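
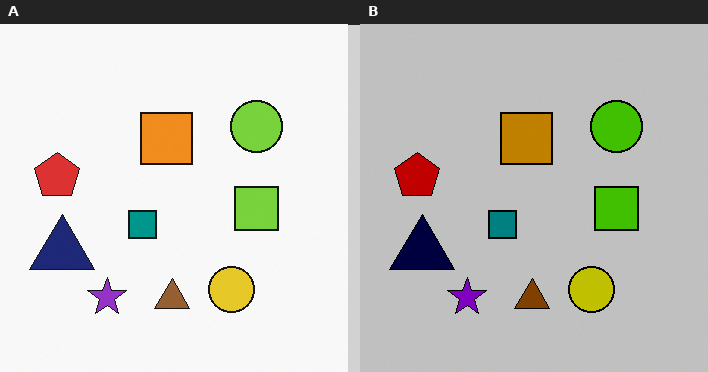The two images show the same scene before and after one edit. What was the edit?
It was heavily posterized to just a handful of flat colors.

Each flat color has snapped to a coarser quantized level — most visibly, the near-white background has dropped to a flat grey.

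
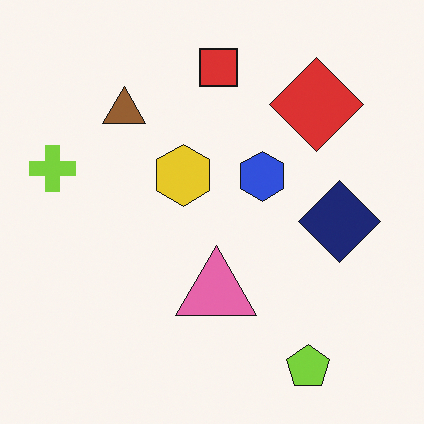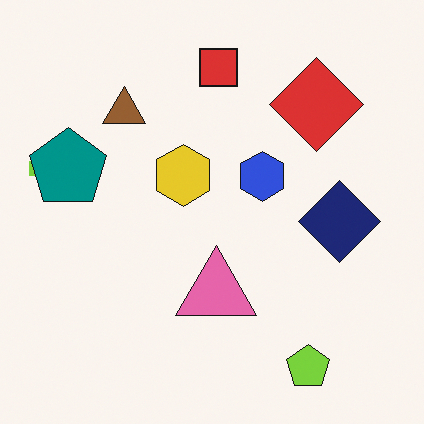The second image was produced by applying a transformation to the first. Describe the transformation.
Overlaid with an additional teal pentagon.

A teal pentagon appears in the second image that is absent from the first.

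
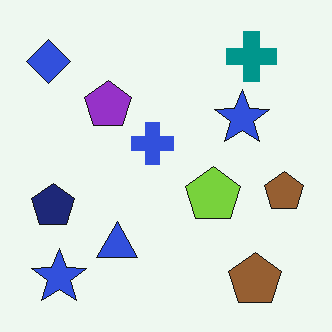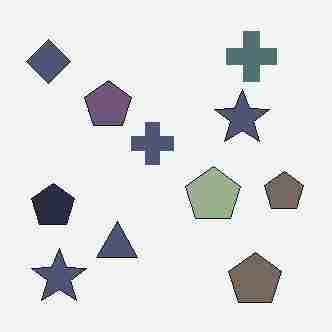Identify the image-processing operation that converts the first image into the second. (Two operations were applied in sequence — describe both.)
The transformation is: made much more muted (saturation change), then degraded with heavy JPEG compression.

All colors are more muted and greyish — a global saturation change. Blocky 8×8 compression artifacts appear around shape edges and the flat background shows ringing — characteristic JPEG degradation.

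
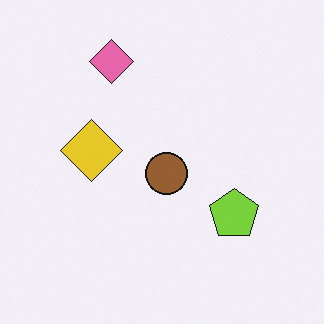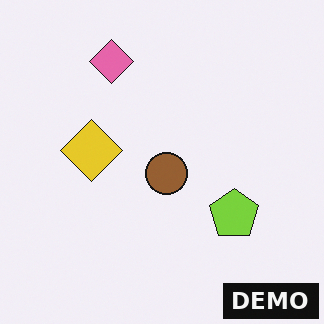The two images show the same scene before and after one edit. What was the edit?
The transformation is: watermarked with the text "DEMO" in the lower-right corner.

A dark label reading "DEMO" appears in the lower-right corner.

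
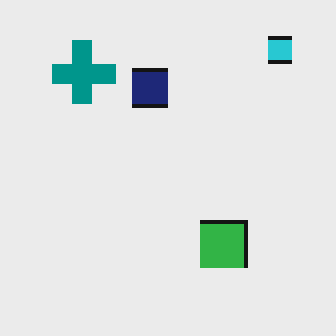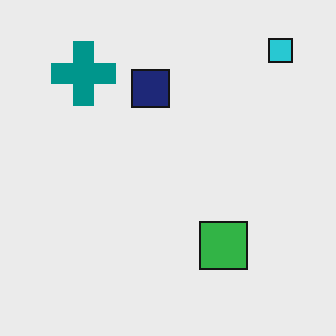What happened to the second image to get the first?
The image was mildly pixelated.

Shapes are reduced to large square blocks; fine edges and outlines are lost — a downscale-then-upscale (mosaic) effect.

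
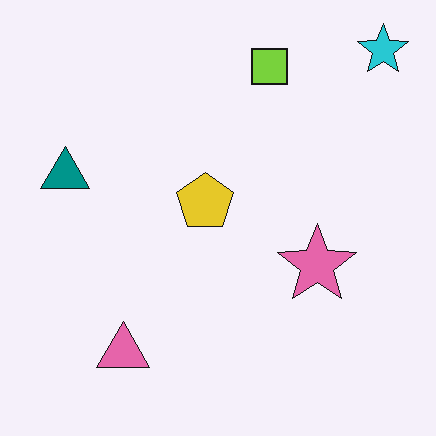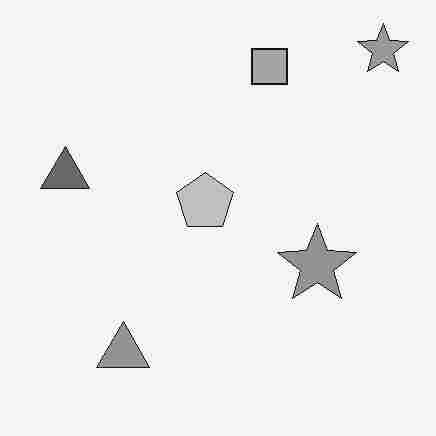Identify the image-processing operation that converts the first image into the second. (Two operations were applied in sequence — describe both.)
The transformation is: converted to grayscale, then degraded with heavy JPEG compression.

All color is removed — every shape is now a shade of grey. Blocky 8×8 compression artifacts appear around shape edges and the flat background shows ringing — characteristic JPEG degradation.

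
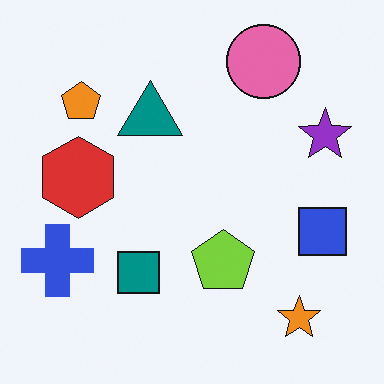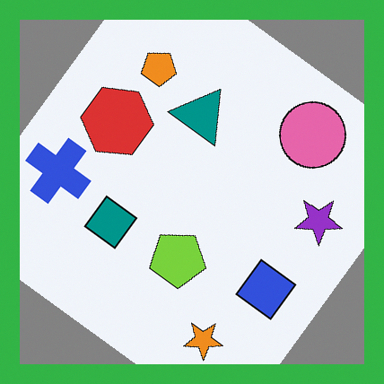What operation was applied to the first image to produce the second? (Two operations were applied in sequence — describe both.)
This is the original image rotated clockwise by a large amount — several tens of degrees, then framed with a green border.

Every shape is tilted by the same angle and the image corners show triangular fill wedges — a whole-image rotation by a non-right angle. A solid green frame runs around the edge of the second image, with the content slightly shrunk inside it.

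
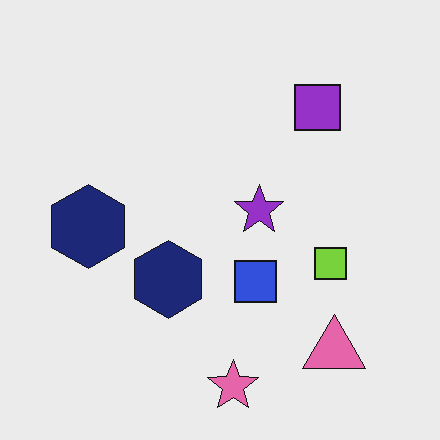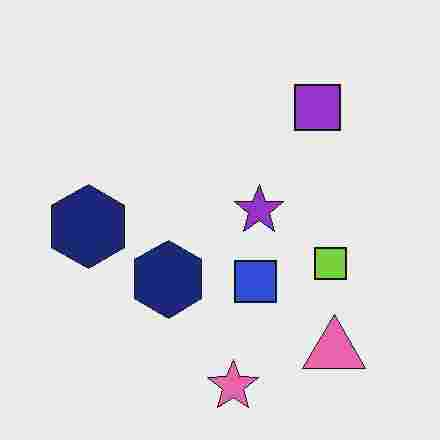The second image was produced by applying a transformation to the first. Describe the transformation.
The second image is the first heavily JPEG-compressed with obvious blocking artifacts.

Blocky 8×8 compression artifacts appear around shape edges and the flat background shows ringing — characteristic JPEG degradation.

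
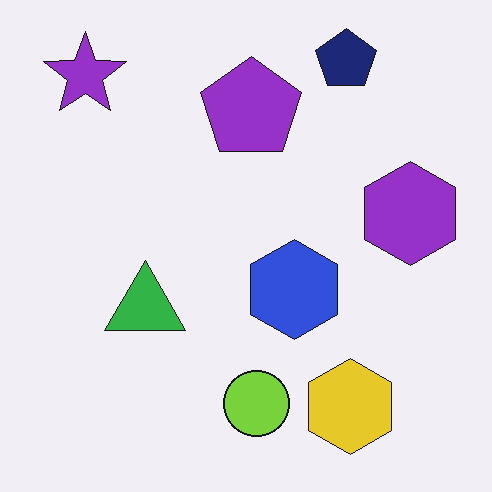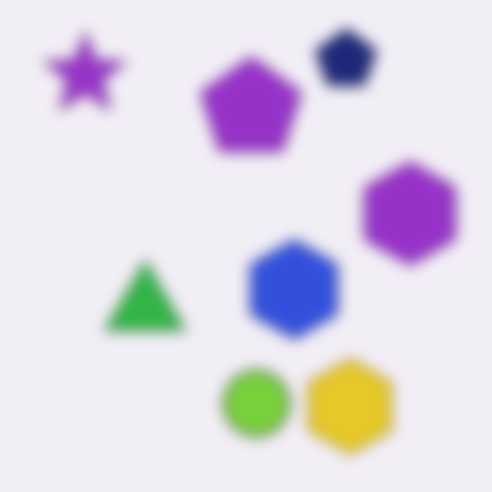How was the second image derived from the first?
The image was heavily blurred.

Shape edges and outlines are uniformly softened across the whole image.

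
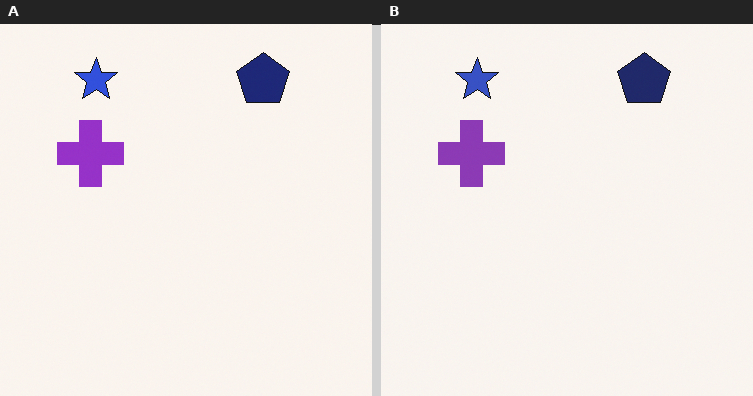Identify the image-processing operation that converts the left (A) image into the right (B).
The transformation is: slightly desaturated.

All colors are more muted and greyish — a global saturation change.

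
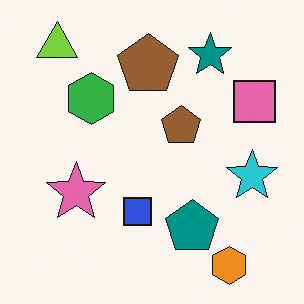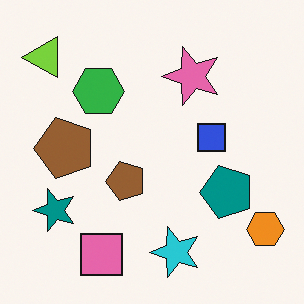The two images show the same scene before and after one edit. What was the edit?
It was transposed (reflected across the top-left ↔ bottom-right diagonal).

Shapes have swapped their row and column positions — what was in the top-right is now in the bottom-left — a diagonal reflection.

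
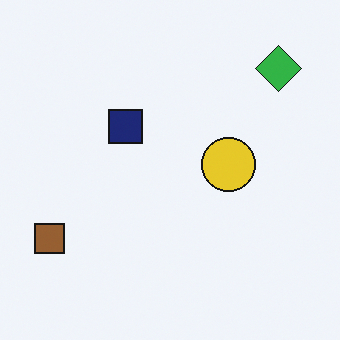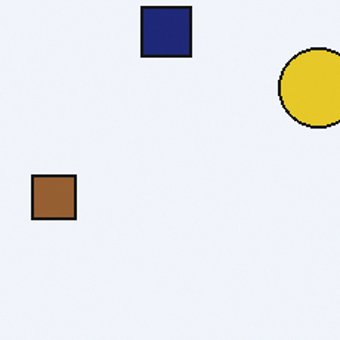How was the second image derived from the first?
Cropped slightly and scaled back up.

The visible shapes are larger and the field of view is narrower; shapes near the original edges may be partly or wholly outside the frame — a crop-and-rescale.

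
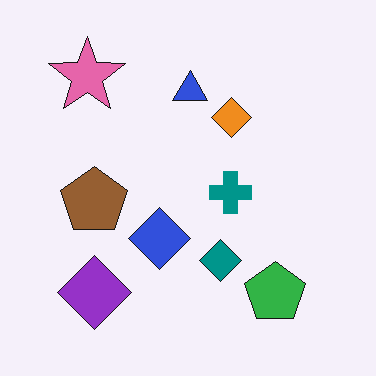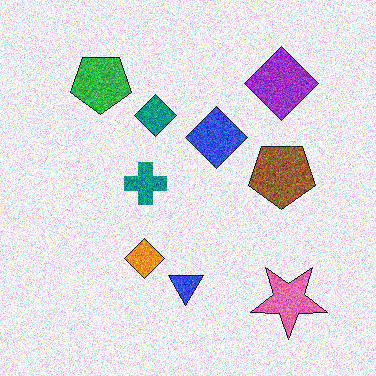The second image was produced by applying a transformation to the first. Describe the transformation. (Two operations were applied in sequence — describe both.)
The transformation is: rotated 180°, then degraded with strong gaussian noise.

The pink star sits in the top-left of the first image and the bottom-right of the second — consistent with a whole-image 180° rotation. Random speckle covers the whole image, including the flat background.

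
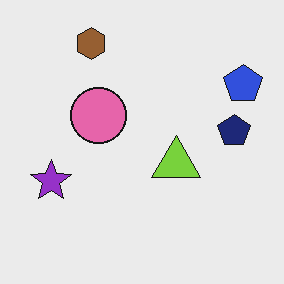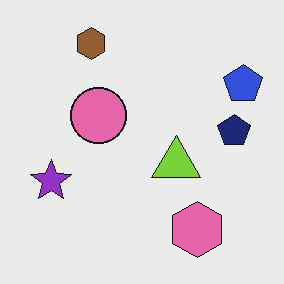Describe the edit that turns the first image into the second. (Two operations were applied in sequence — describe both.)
It was given moderate JPEG compression, then overlaid with an additional pink hexagon.

Blocky 8×8 compression artifacts appear around shape edges and the flat background shows ringing — characteristic JPEG degradation. A pink hexagon appears in the second image that is absent from the first.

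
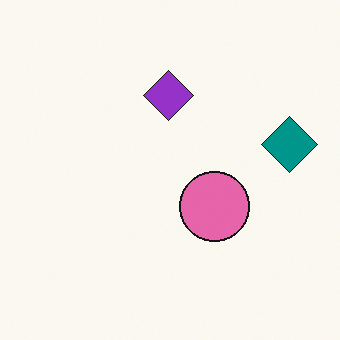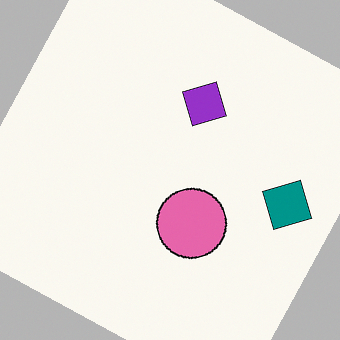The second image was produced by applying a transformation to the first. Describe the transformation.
The second image is the first rotated clockwise by a clearly visible amount.

Every shape is tilted by the same angle and the image corners show triangular fill wedges — a whole-image rotation by a non-right angle.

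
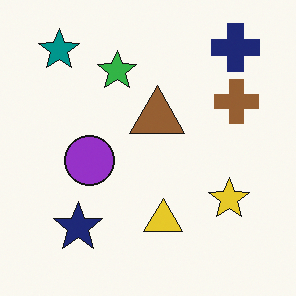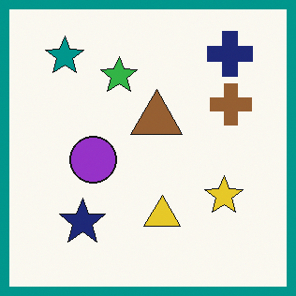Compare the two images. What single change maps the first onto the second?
The image was framed with a teal border.

A solid teal frame runs around the edge of the second image, with the content slightly shrunk inside it.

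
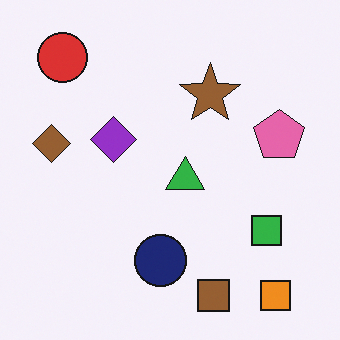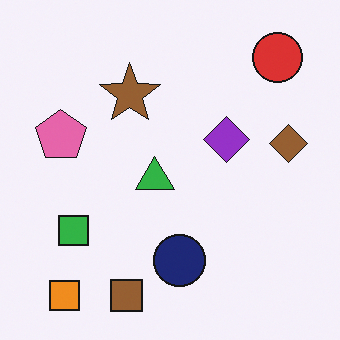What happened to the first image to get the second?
This is the original image flipped horizontally (left ↔ right).

The brown diamond is in the left of the first image and the right of the second — shapes on opposite sides of the vertical midline have swapped in a mirror flip.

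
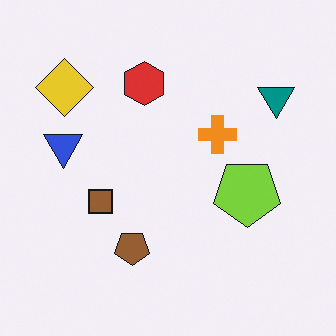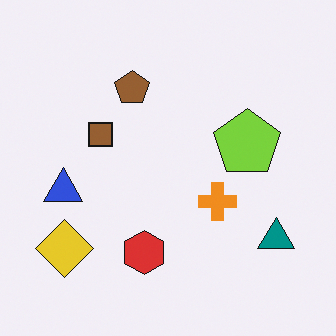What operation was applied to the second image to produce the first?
Flipped vertically (top ↔ bottom).

The red hexagon is in the bottom of the second image and the top of the first — shapes on opposite sides of the horizontal midline have swapped in a mirror flip.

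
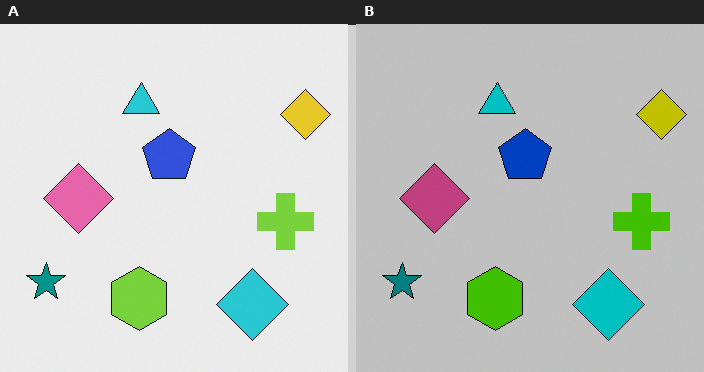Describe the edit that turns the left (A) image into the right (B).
The right (B) image is the left (A) heavily posterized to just a handful of flat colors.

Each flat color has snapped to a coarser quantized level — most visibly, the near-white background has dropped to a flat grey.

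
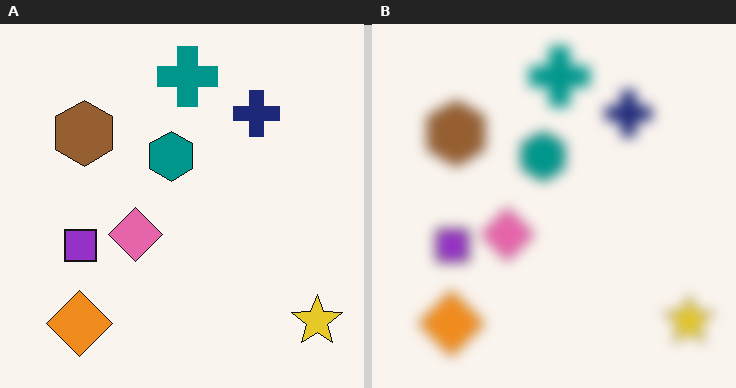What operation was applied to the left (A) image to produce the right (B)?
The right (B) image is the left (A) strongly gaussian-blurred.

Shape edges and outlines are uniformly softened across the whole image.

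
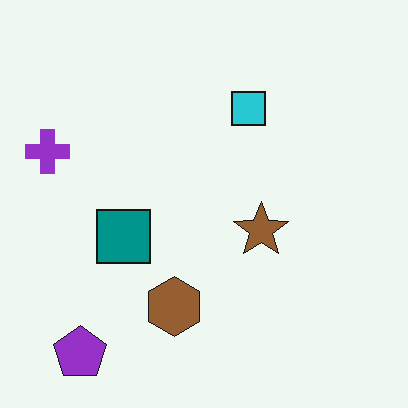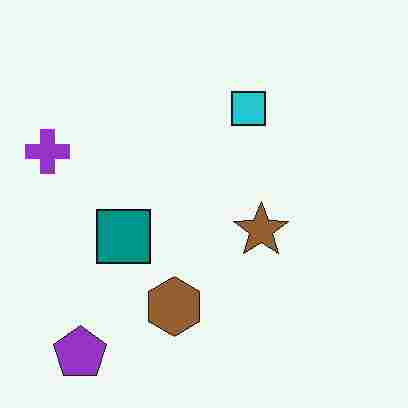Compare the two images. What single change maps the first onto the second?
It was heavily JPEG-compressed with obvious blocking artifacts.

Blocky 8×8 compression artifacts appear around shape edges and the flat background shows ringing — characteristic JPEG degradation.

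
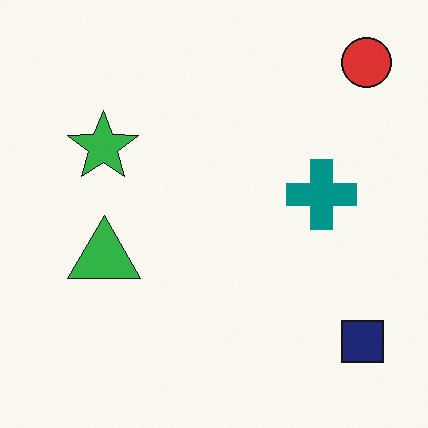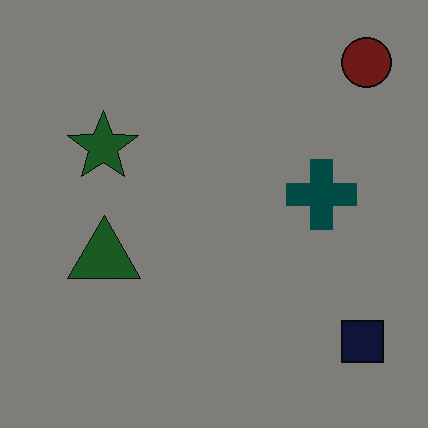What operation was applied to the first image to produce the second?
It was substantially darkened.

Every pixel — background and shapes alike — is uniformly darkened.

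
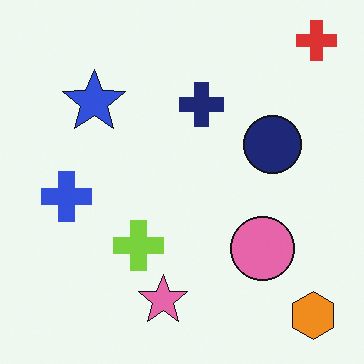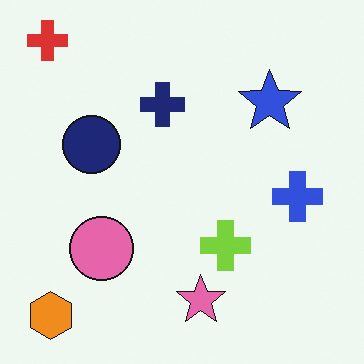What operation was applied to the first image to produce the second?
This is the original image flipped horizontally (left ↔ right).

The red cross is in the top-right of the first image and the top-left of the second — shapes on opposite sides of the vertical midline have swapped in a mirror flip.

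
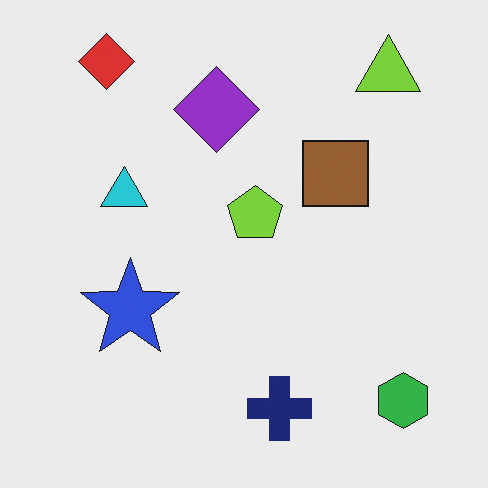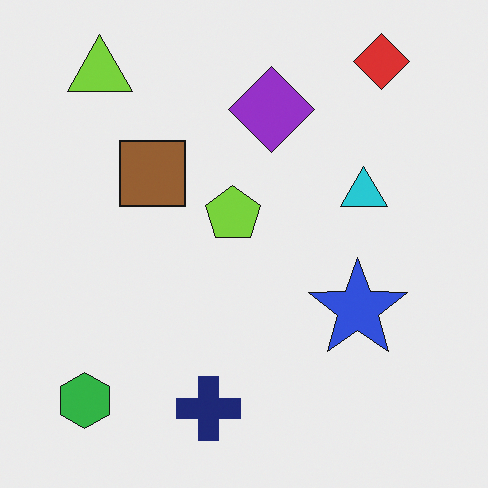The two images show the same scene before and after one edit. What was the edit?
The image was flipped horizontally (left ↔ right).

The green hexagon is in the bottom-right of the first image and the bottom-left of the second — shapes on opposite sides of the vertical midline have swapped in a mirror flip.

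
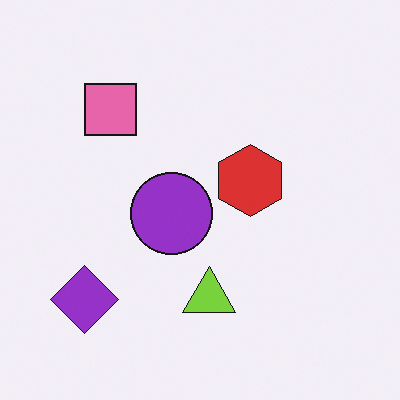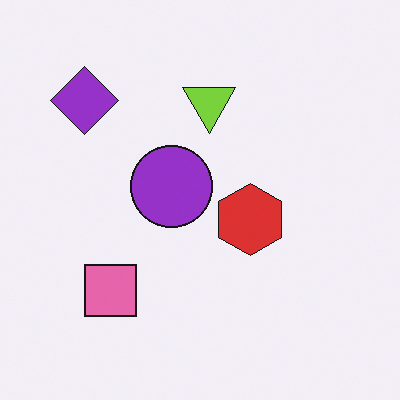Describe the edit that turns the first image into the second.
The image was flipped vertically (top ↔ bottom).

The purple diamond is in the bottom-left of the first image and the top-left of the second — shapes on opposite sides of the horizontal midline have swapped in a mirror flip.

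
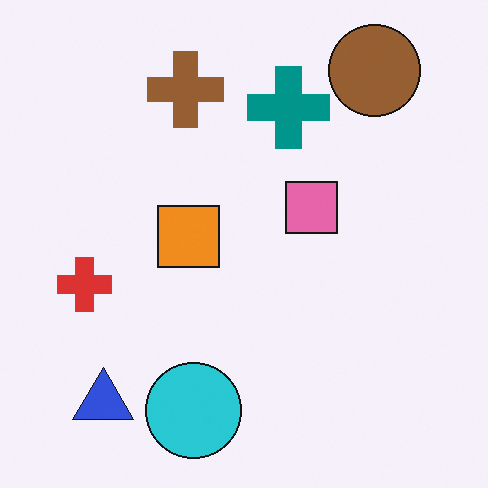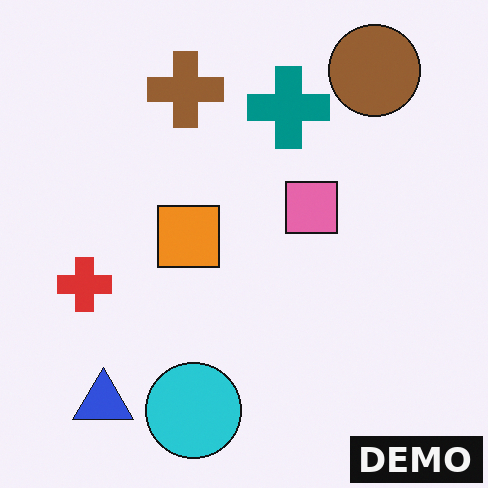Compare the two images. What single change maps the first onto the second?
This is the original image watermarked with the text "DEMO" in the lower-right corner.

A dark label reading "DEMO" appears in the lower-right corner.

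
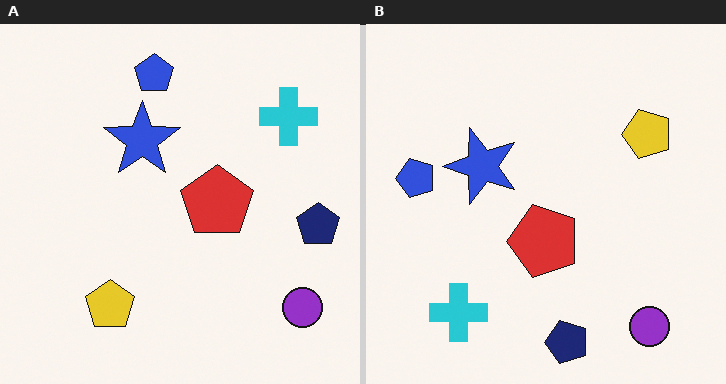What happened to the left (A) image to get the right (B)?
The right (B) image is the left (A) transposed (reflected across the top-left ↔ bottom-right diagonal).

Shapes have swapped their row and column positions — what was in the top-right is now in the bottom-left — a diagonal reflection.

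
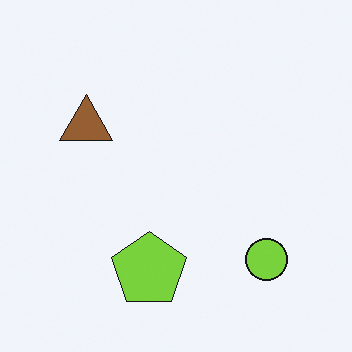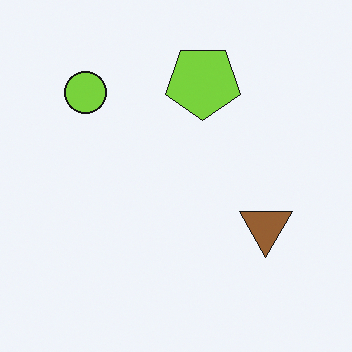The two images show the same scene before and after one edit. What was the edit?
The image was rotated 180°.

The lime circle sits in the bottom-right of the first image and the top-left of the second — consistent with a whole-image 180° rotation.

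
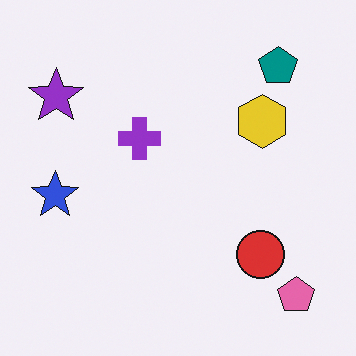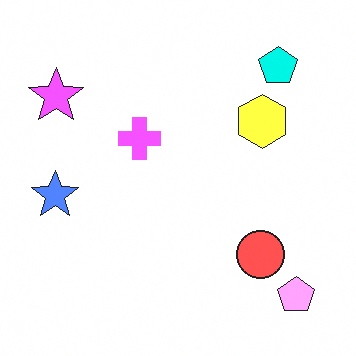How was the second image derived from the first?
This is the original image brightened a lot.

Every pixel — background and shapes alike — is uniformly brightened.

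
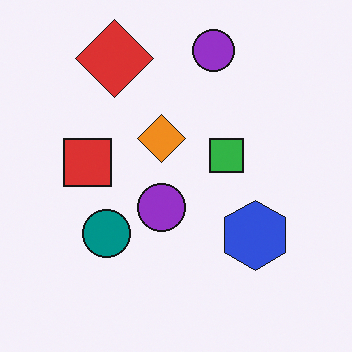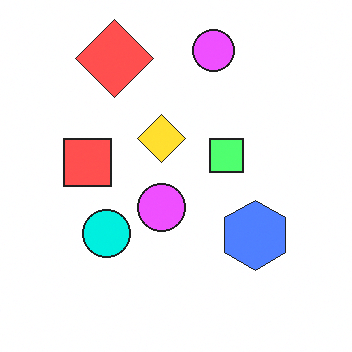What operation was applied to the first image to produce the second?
The second image is the first brightened a lot.

Every pixel — background and shapes alike — is uniformly brightened.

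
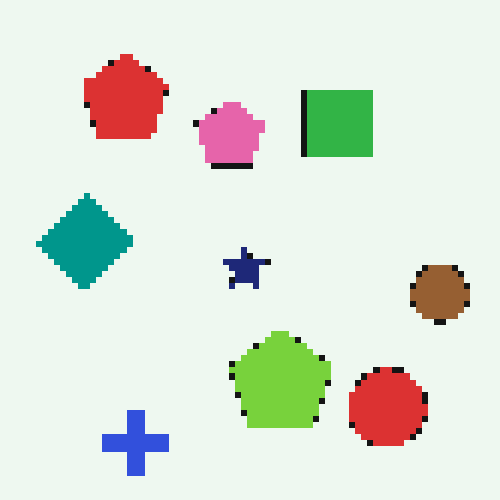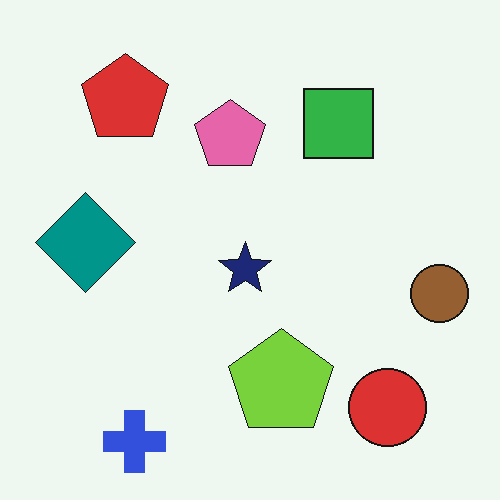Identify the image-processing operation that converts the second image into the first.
This is the original image moderately pixelated.

Shapes are reduced to large square blocks; fine edges and outlines are lost — a downscale-then-upscale (mosaic) effect.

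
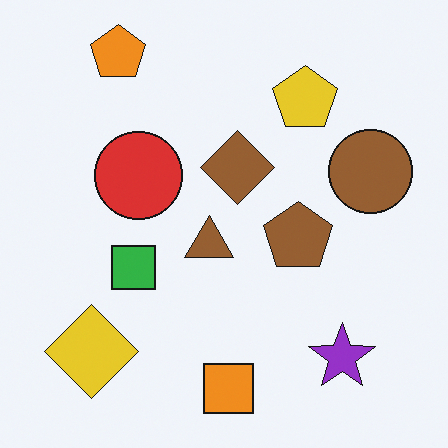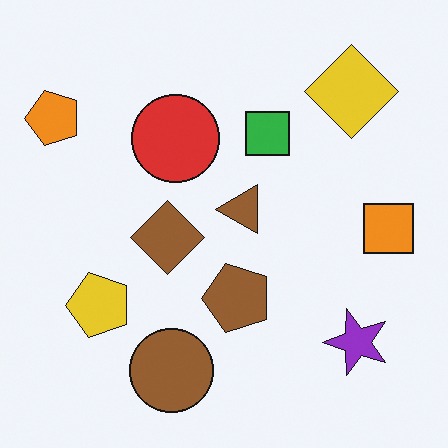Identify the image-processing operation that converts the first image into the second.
This is the original image transposed (reflected across the top-left ↔ bottom-right diagonal).

Shapes have swapped their row and column positions — what was in the top-right is now in the bottom-left — a diagonal reflection.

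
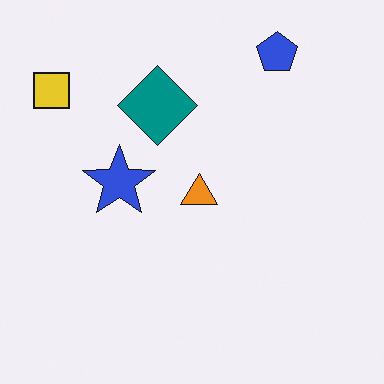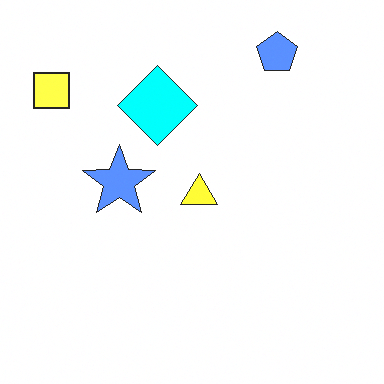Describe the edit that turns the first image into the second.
Noticeably brightened.

Every pixel — background and shapes alike — is uniformly brightened.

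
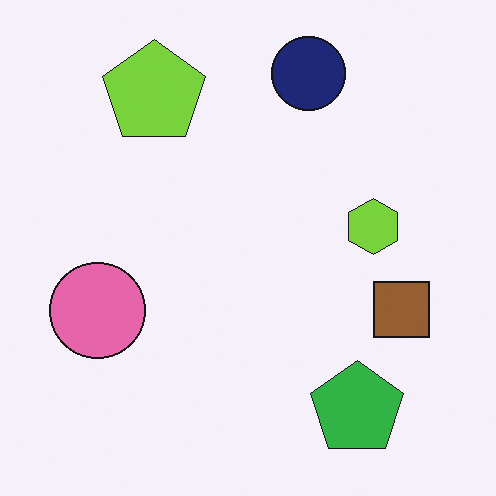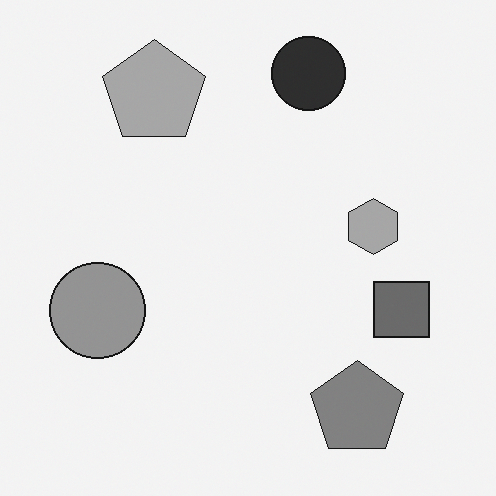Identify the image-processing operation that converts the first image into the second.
The second image is the first converted to grayscale.

All color is removed — every shape is now a shade of grey.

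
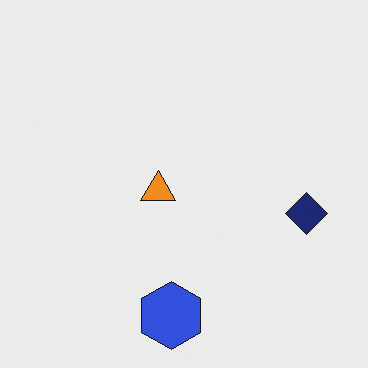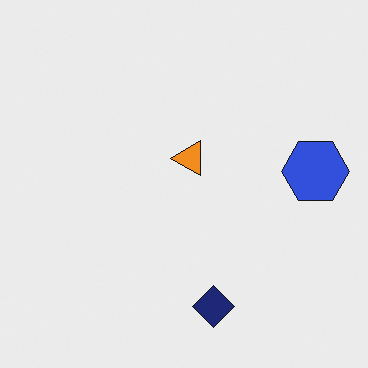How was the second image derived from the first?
The transformation is: transposed (reflected across the top-left ↔ bottom-right diagonal).

Shapes have swapped their row and column positions — what was in the top-right is now in the bottom-left — a diagonal reflection.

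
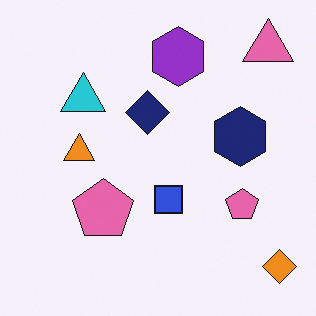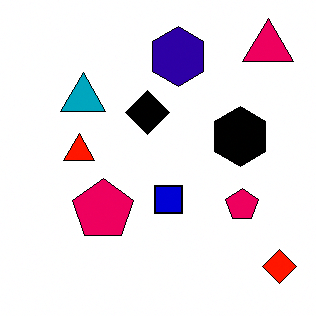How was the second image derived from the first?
It was boosted in contrast.

Tones are pushed away from mid-grey across the whole image — a global contrast change.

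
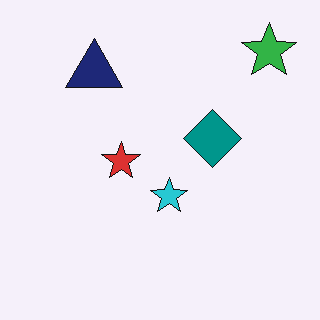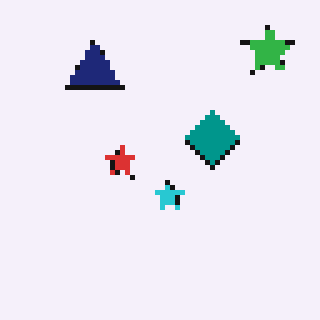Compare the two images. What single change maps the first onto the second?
The second image is the first mildly pixelated.

Shapes are reduced to large square blocks; fine edges and outlines are lost — a downscale-then-upscale (mosaic) effect.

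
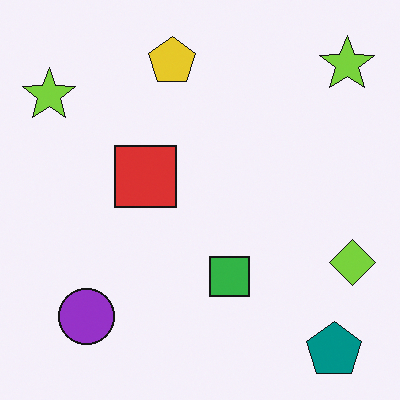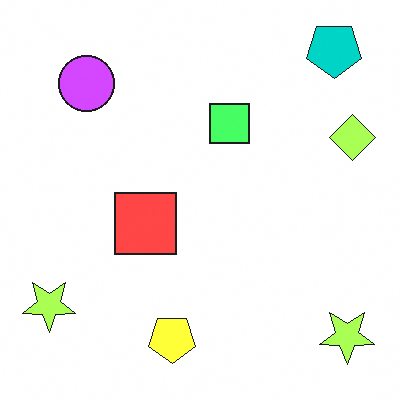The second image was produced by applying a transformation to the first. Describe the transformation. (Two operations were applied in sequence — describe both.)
The transformation is: flipped vertically (top ↔ bottom), then substantially brightened.

The teal pentagon is in the bottom-right of the first image and the top-right of the second — shapes on opposite sides of the horizontal midline have swapped in a mirror flip. Every pixel — background and shapes alike — is uniformly brightened.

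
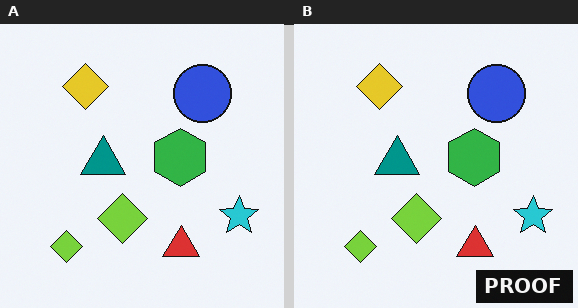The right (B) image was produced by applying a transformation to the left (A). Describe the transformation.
Watermarked with the text "PROOF" in the lower-right corner.

A dark label reading "PROOF" appears in the lower-right corner.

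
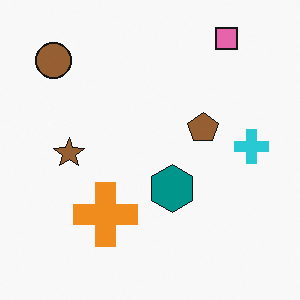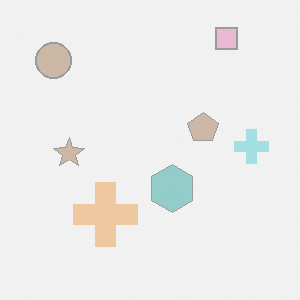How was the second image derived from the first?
It was given much lower contrast.

Tones are pushed toward mid-grey across the whole image — a global contrast change.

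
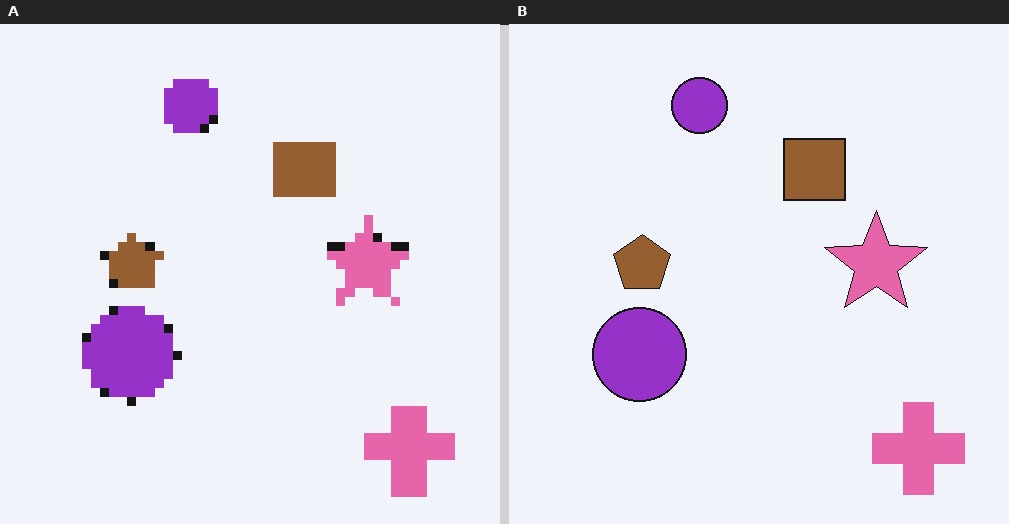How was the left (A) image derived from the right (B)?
Coarsely pixelated.

Shapes are reduced to large square blocks; fine edges and outlines are lost — a downscale-then-upscale (mosaic) effect.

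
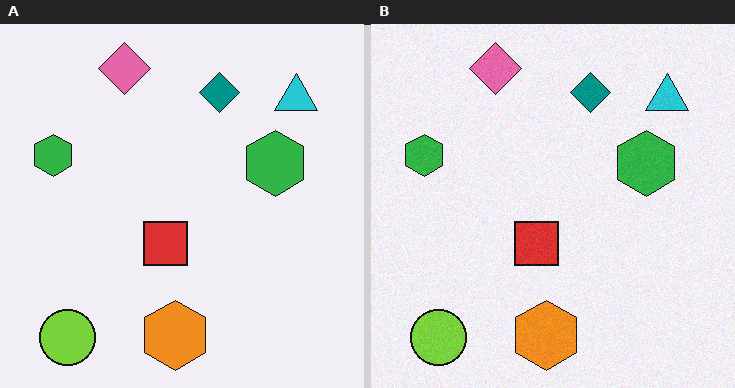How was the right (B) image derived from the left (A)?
Degraded with light additive noise.

Random speckle covers the whole image, including the flat background.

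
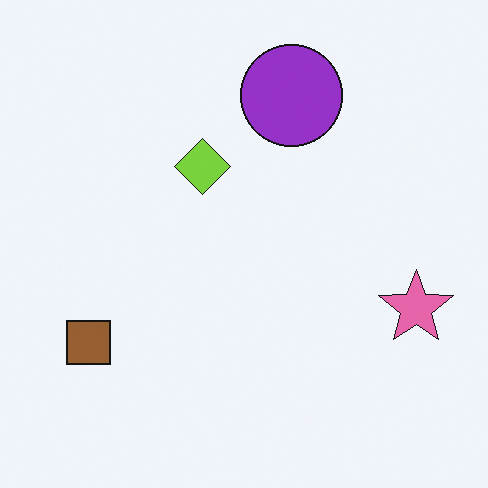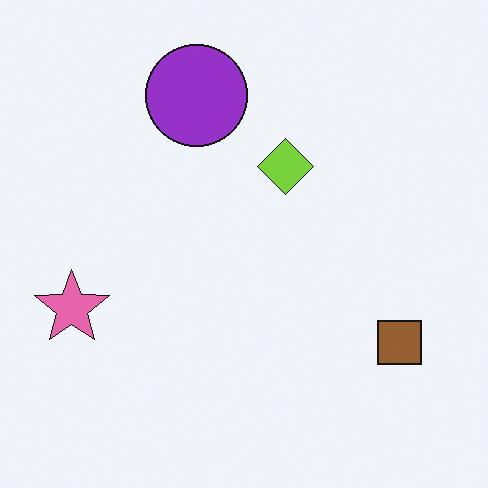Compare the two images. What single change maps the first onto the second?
Flipped horizontally (left ↔ right).

The pink star is in the right of the first image and the left of the second — shapes on opposite sides of the vertical midline have swapped in a mirror flip.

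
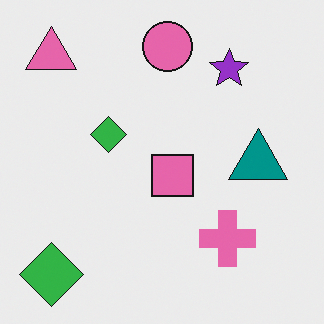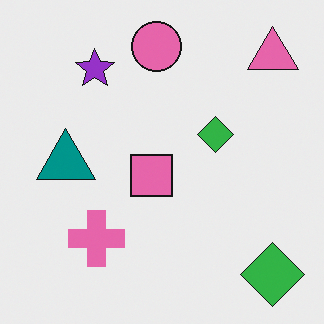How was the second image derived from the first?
The transformation is: flipped horizontally (left ↔ right).

The pink triangle is in the top-left of the first image and the top-right of the second — shapes on opposite sides of the vertical midline have swapped in a mirror flip.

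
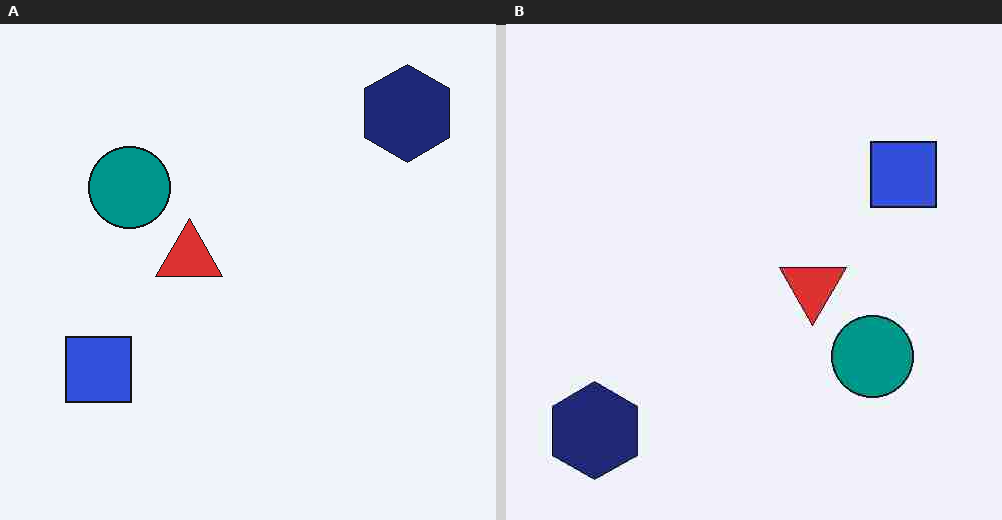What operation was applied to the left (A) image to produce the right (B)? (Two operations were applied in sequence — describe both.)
It was degraded with heavy JPEG compression, then rotated 180°.

Blocky 8×8 compression artifacts appear around shape edges and the flat background shows ringing — characteristic JPEG degradation. The navy hexagon sits in the top-right of the left (A) image and the bottom-left of the right (B) — consistent with a whole-image 180° rotation.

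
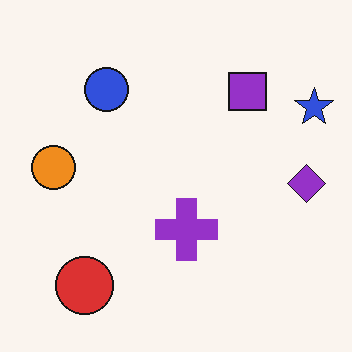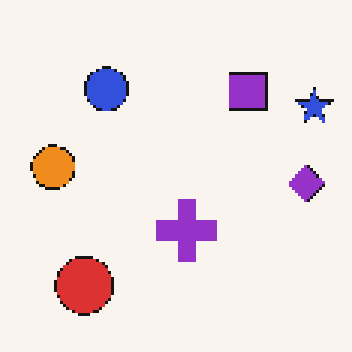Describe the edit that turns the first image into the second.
The image was mildly pixelated.

Shapes are reduced to large square blocks; fine edges and outlines are lost — a downscale-then-upscale (mosaic) effect.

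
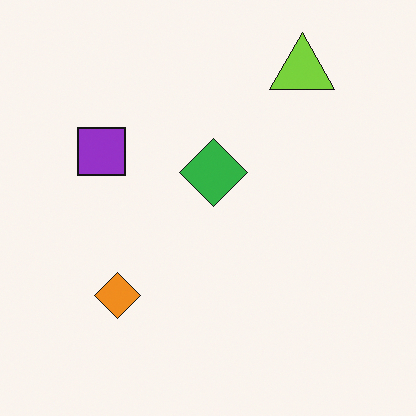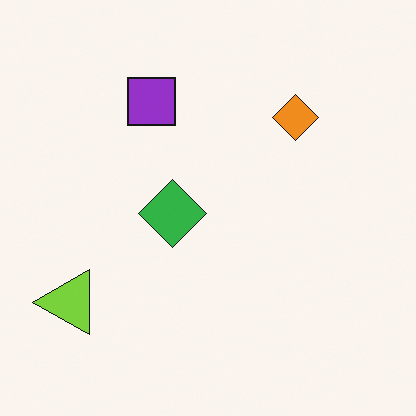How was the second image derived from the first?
This is the original image transposed (reflected across the top-left ↔ bottom-right diagonal).

Shapes have swapped their row and column positions — what was in the top-right is now in the bottom-left — a diagonal reflection.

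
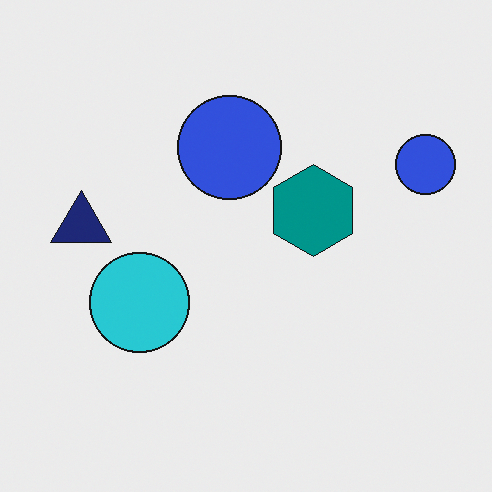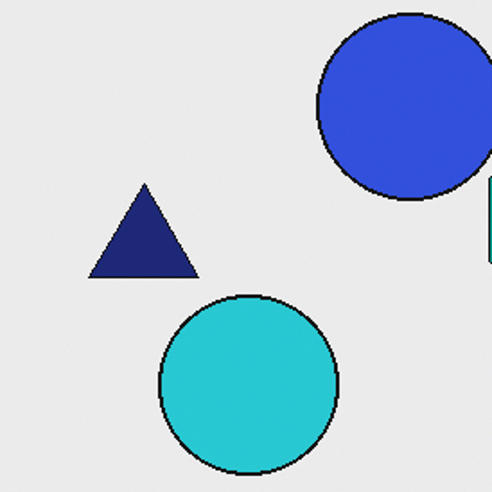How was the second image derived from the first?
This is the original image cropped to a noticeably smaller region and rescaled.

The visible shapes are larger and the field of view is narrower; shapes near the original edges may be partly or wholly outside the frame — a crop-and-rescale.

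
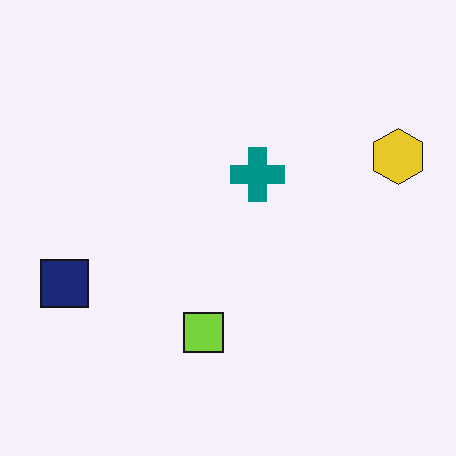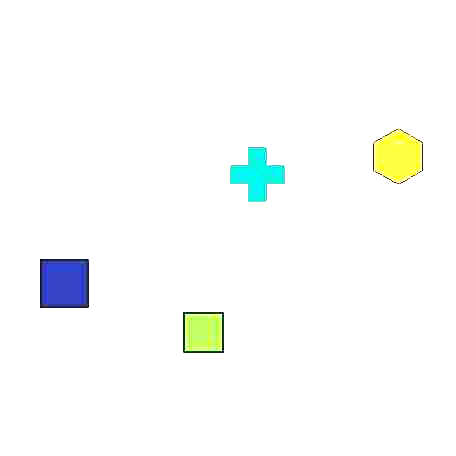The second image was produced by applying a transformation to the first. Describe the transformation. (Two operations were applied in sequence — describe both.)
Degraded with heavy JPEG compression, then substantially brightened.

Blocky 8×8 compression artifacts appear around shape edges and the flat background shows ringing — characteristic JPEG degradation. Every pixel — background and shapes alike — is uniformly brightened.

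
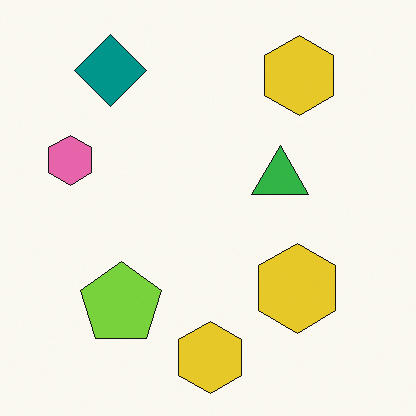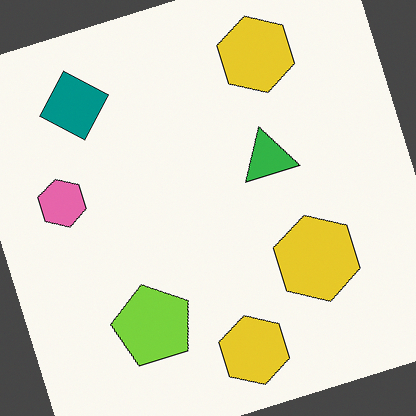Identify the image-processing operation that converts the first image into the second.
It was rotated counter-clockwise by a moderate amount.

Every shape is tilted by the same angle and the image corners show triangular fill wedges — a whole-image rotation by a non-right angle.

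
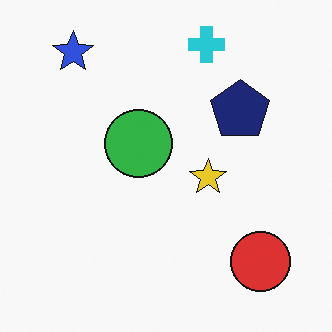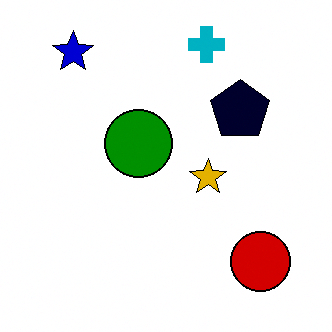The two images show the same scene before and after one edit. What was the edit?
The second image is the first given much higher contrast.

Tones are pushed away from mid-grey across the whole image — a global contrast change.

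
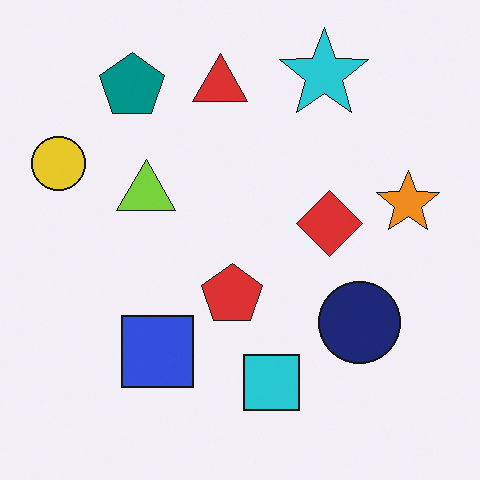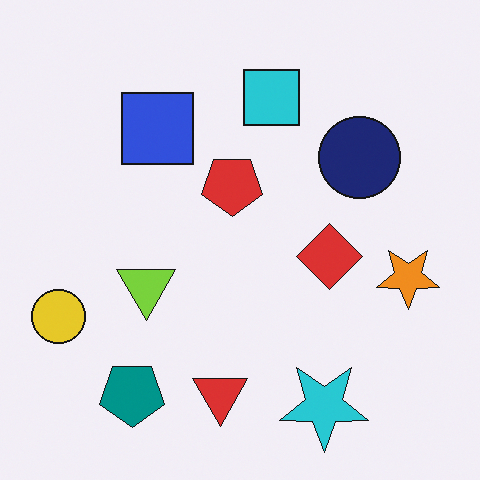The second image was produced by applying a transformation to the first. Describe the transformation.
The transformation is: flipped vertically (top ↔ bottom).

The cyan star is in the top-right of the first image and the bottom-right of the second — shapes on opposite sides of the horizontal midline have swapped in a mirror flip.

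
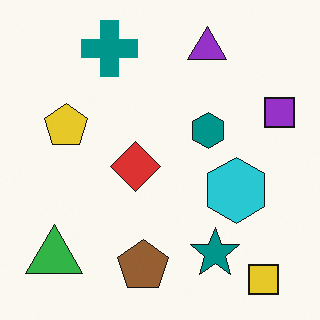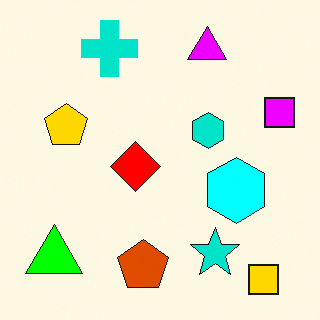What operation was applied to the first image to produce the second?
This is the original image heavily oversaturated.

All colors are more vivid — a global saturation change.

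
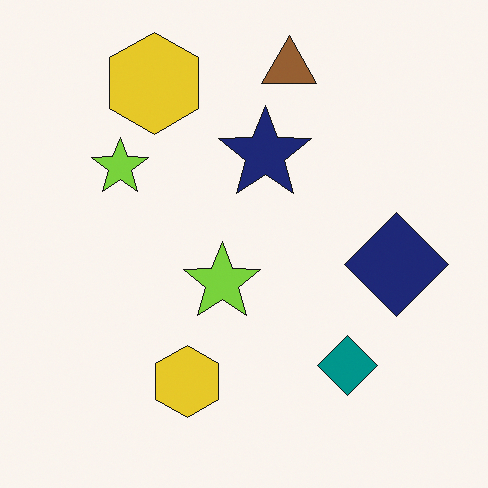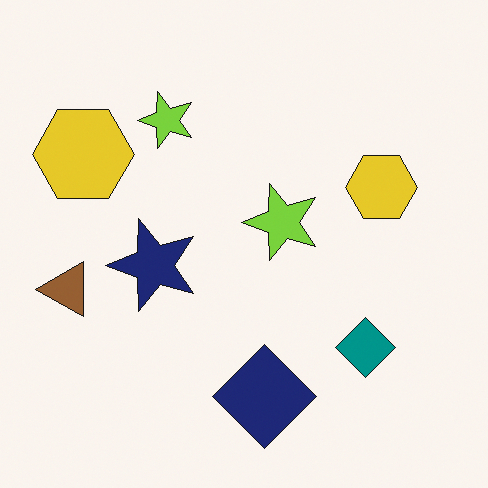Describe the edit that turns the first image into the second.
The transformation is: transposed (reflected across the top-left ↔ bottom-right diagonal).

Shapes have swapped their row and column positions — what was in the top-right is now in the bottom-left — a diagonal reflection.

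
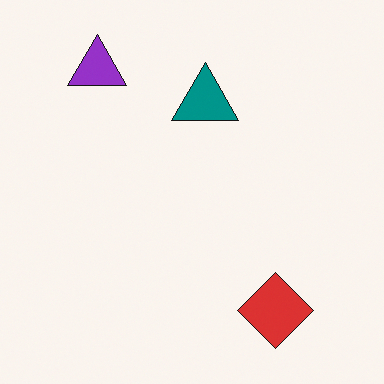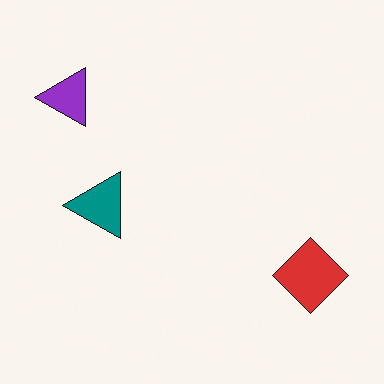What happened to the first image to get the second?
Transposed (reflected across the top-left ↔ bottom-right diagonal).

Shapes have swapped their row and column positions — what was in the top-right is now in the bottom-left — a diagonal reflection.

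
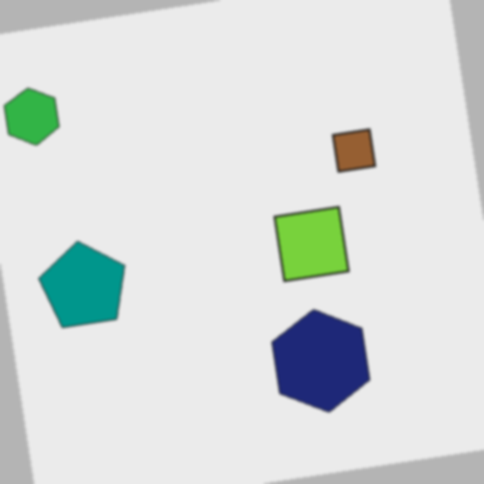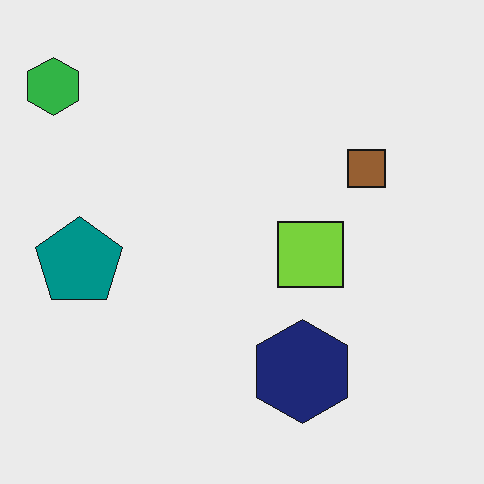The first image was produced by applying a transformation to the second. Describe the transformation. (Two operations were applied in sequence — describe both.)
The first image is the second rotated counter-clockwise by a few degrees, then given a subtle gaussian blur.

Every shape is tilted by the same angle and the image corners show triangular fill wedges — a whole-image rotation by a non-right angle. Shape edges and outlines are uniformly softened across the whole image.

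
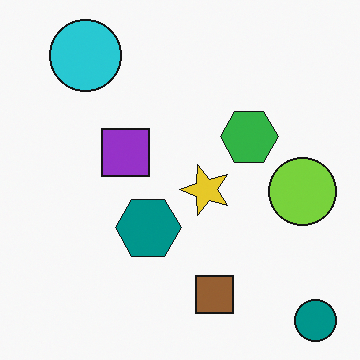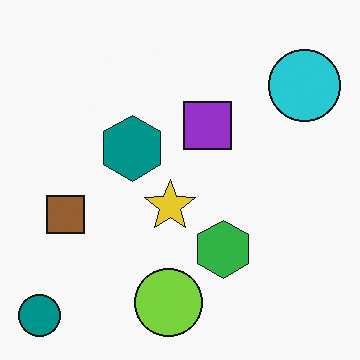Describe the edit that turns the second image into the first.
The first image is the second rotated 90° counter-clockwise.

The teal circle sits in the bottom-left of the second image and the bottom-right of the first — consistent with a whole-image 90° counter-clockwise rotation.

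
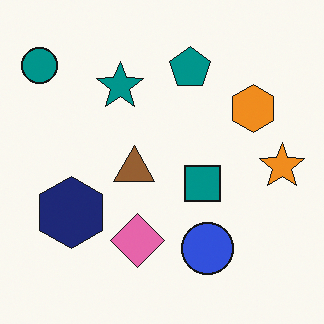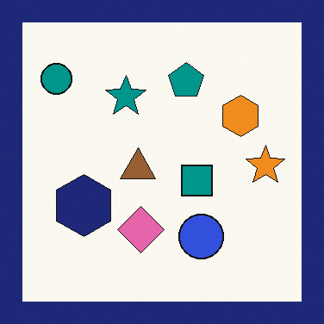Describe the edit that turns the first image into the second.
The image was framed with a navy border.

A solid navy frame runs around the edge of the second image, with the content slightly shrunk inside it.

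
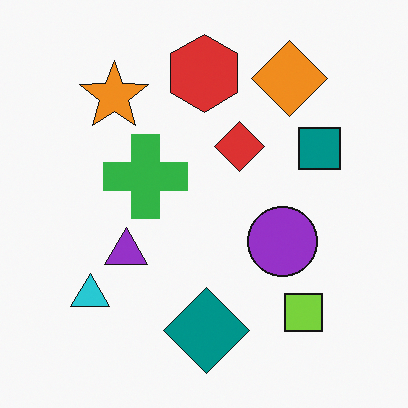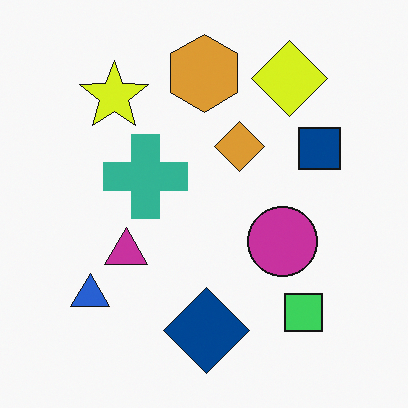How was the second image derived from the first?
Hue-shifted slightly.

Every shape's color has rotated by the same amount around the hue wheel — a uniform hue shift.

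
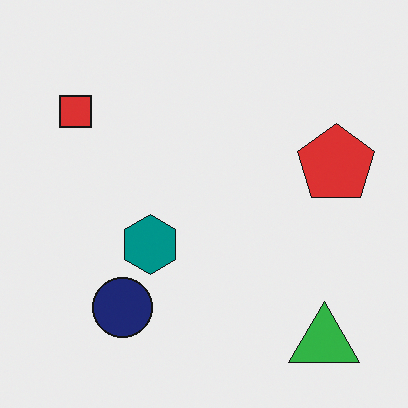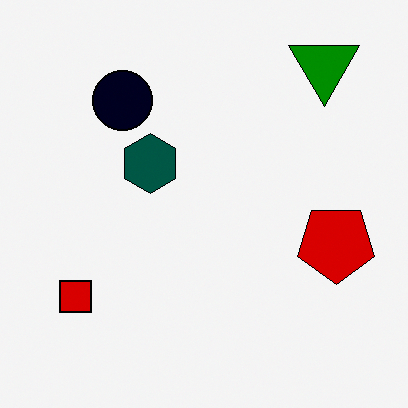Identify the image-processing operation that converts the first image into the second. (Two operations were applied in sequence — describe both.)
Flipped vertically (top ↔ bottom), then boosted in contrast.

The green triangle is in the bottom-right of the first image and the top-right of the second — shapes on opposite sides of the horizontal midline have swapped in a mirror flip. Tones are pushed away from mid-grey across the whole image — a global contrast change.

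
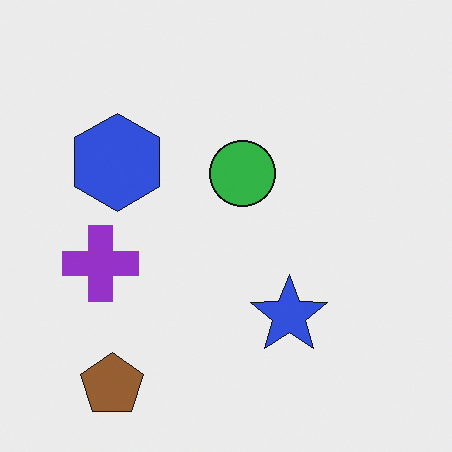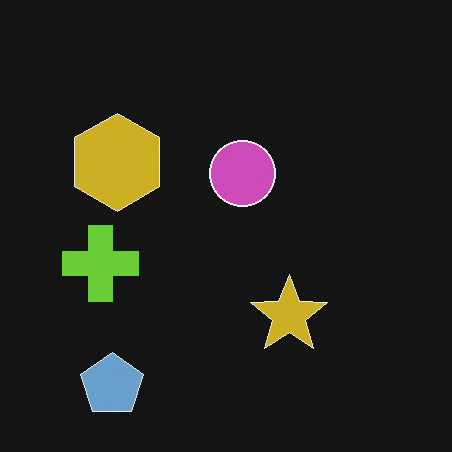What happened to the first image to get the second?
The second image is the first color-inverted (negative).

The light background has become dark and every shape's color is its complement — a photographic negative.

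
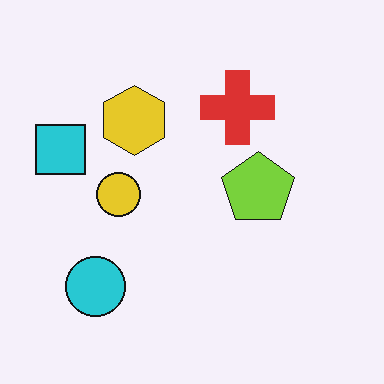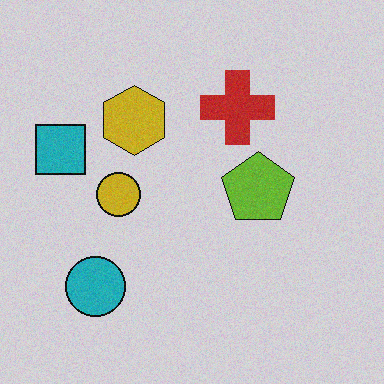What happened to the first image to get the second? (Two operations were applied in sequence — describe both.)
Degraded with light additive noise, then slightly darkened.

Random speckle covers the whole image, including the flat background. Every pixel — background and shapes alike — is uniformly darkened.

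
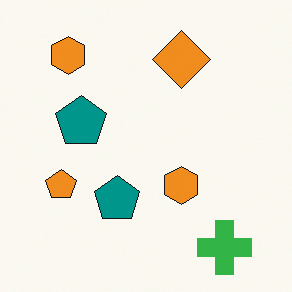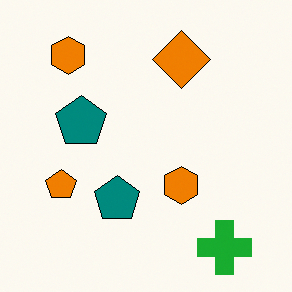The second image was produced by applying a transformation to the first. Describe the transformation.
It was given slightly increased contrast.

Tones are pushed away from mid-grey across the whole image — a global contrast change.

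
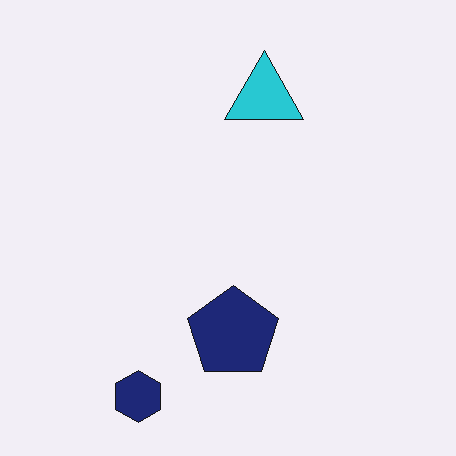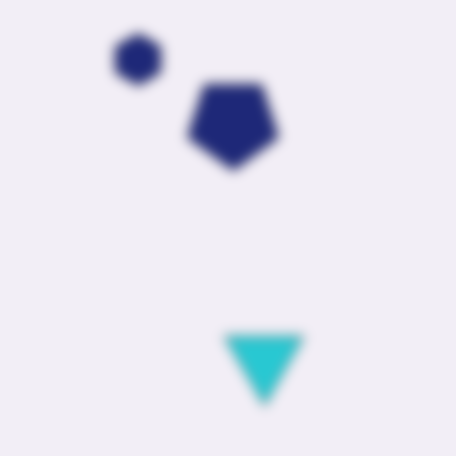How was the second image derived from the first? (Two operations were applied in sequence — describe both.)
The transformation is: heavily blurred, then flipped vertically (top ↔ bottom).

Shape edges and outlines are uniformly softened across the whole image. The navy hexagon is in the bottom-left of the first image and the top-left of the second — shapes on opposite sides of the horizontal midline have swapped in a mirror flip.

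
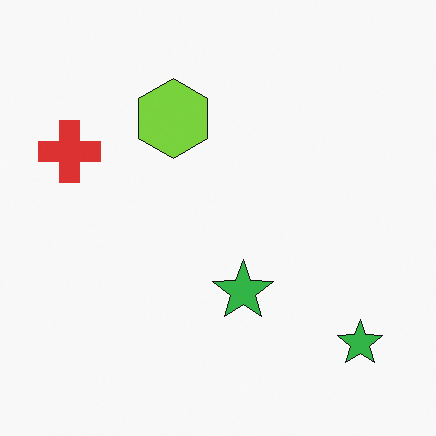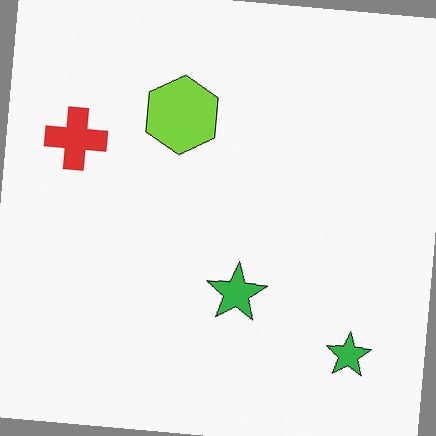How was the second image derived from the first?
This is the original image rotated clockwise by a few degrees.

Every shape is tilted by the same angle and the image corners show triangular fill wedges — a whole-image rotation by a non-right angle.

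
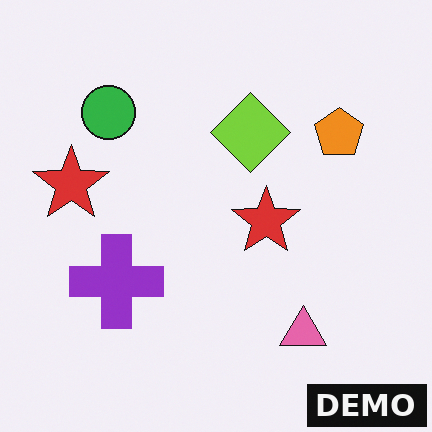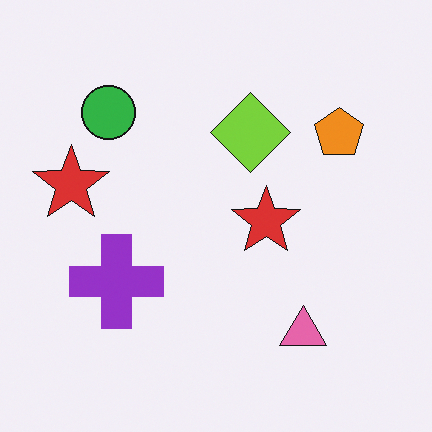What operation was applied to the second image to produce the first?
Watermarked with the text "DEMO" in the lower-right corner.

A dark label reading "DEMO" appears in the lower-right corner.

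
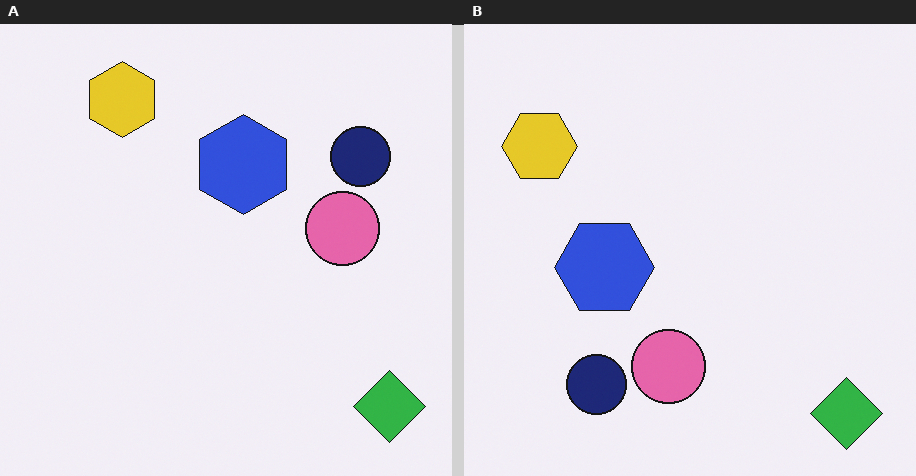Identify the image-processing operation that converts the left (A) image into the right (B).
Transposed (reflected across the top-left ↔ bottom-right diagonal).

Shapes have swapped their row and column positions — what was in the top-right is now in the bottom-left — a diagonal reflection.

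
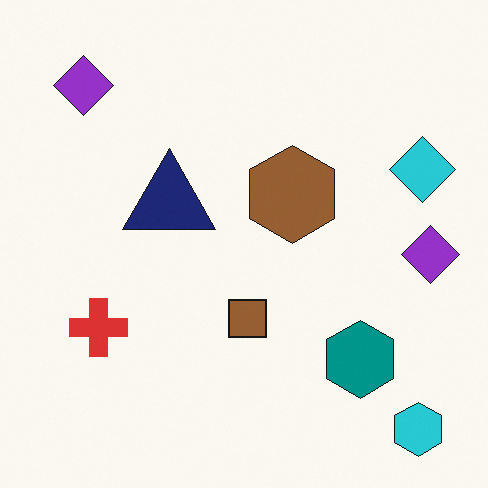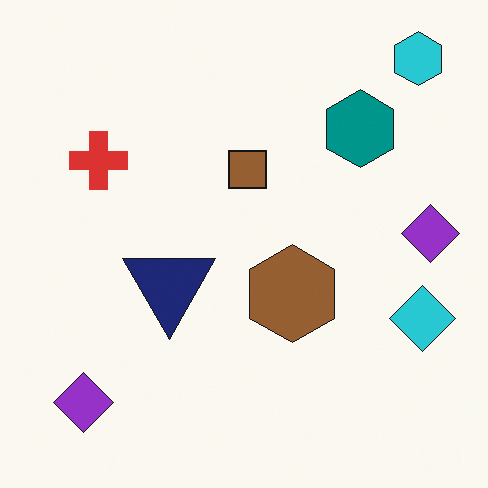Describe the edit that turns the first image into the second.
The transformation is: flipped vertically (top ↔ bottom).

The cyan hexagon is in the bottom-right of the first image and the top-right of the second — shapes on opposite sides of the horizontal midline have swapped in a mirror flip.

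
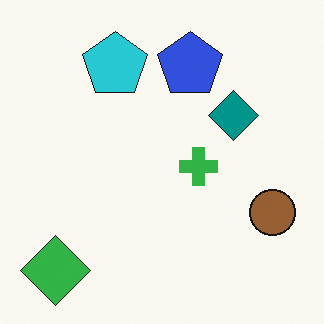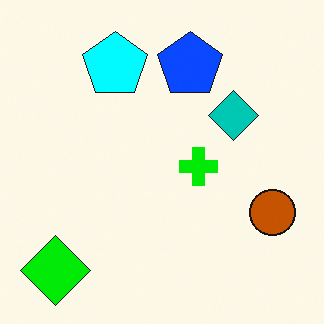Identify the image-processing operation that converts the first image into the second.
The image was heavily oversaturated.

All colors are more vivid — a global saturation change.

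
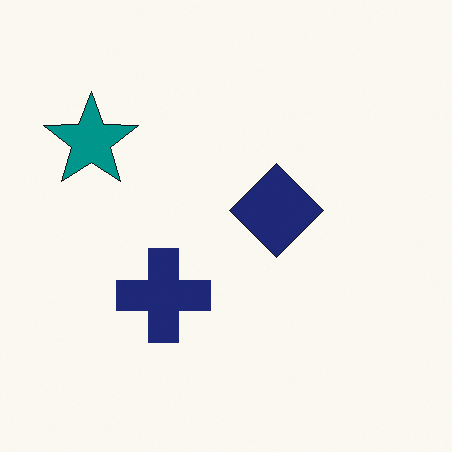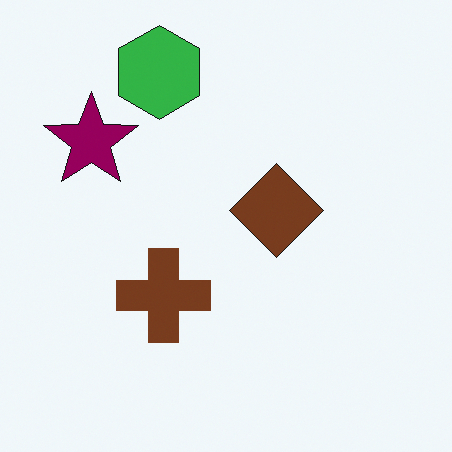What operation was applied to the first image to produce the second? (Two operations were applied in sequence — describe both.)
Hue-shifted noticeably, then overlaid with an additional green hexagon.

Every shape's color has rotated by the same amount around the hue wheel — a uniform hue shift. A green hexagon appears in the second image that is absent from the first.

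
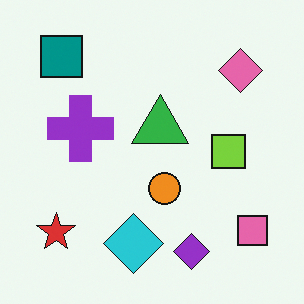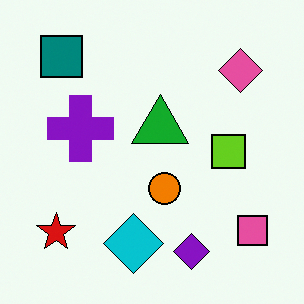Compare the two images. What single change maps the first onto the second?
The image was given slightly increased contrast.

Tones are pushed away from mid-grey across the whole image — a global contrast change.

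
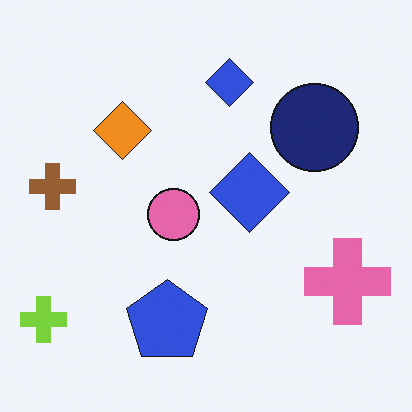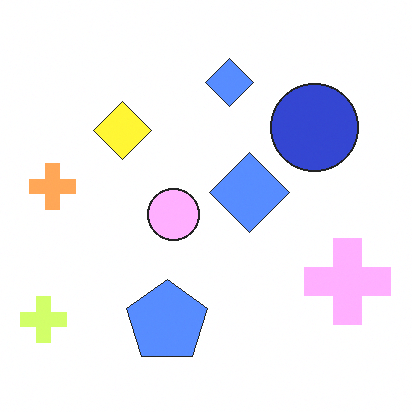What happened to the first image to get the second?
The transformation is: brightened a lot.

Every pixel — background and shapes alike — is uniformly brightened.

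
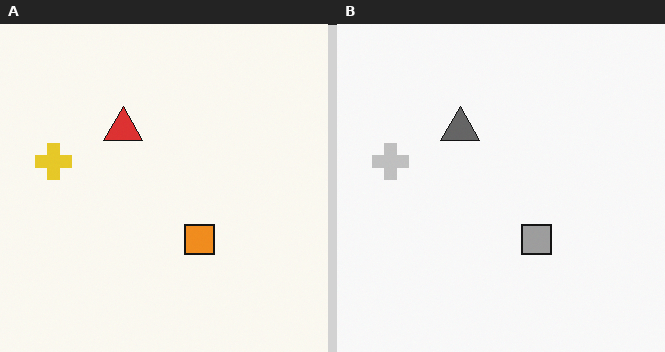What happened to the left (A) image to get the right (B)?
The right (B) image is the left (A) converted to grayscale.

All color is removed — every shape is now a shade of grey.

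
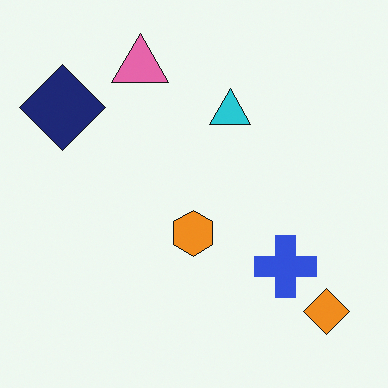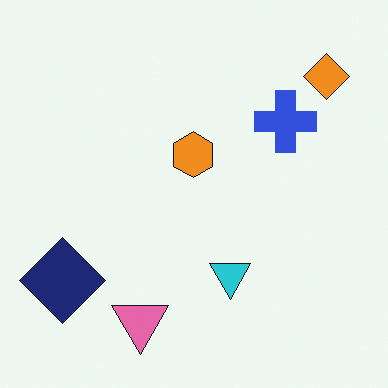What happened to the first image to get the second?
The second image is the first flipped vertically (top ↔ bottom).

The pink triangle is in the top of the first image and the bottom of the second — shapes on opposite sides of the horizontal midline have swapped in a mirror flip.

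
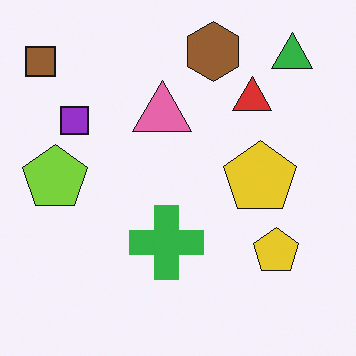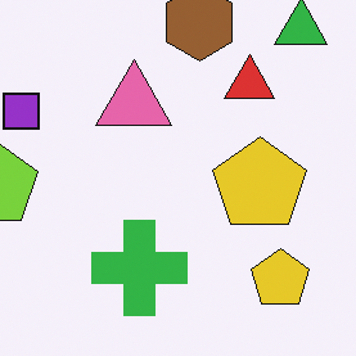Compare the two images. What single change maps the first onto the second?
This is the original image cropped to a modestly smaller region and rescaled.

The visible shapes are larger and the field of view is narrower; shapes near the original edges may be partly or wholly outside the frame — a crop-and-rescale.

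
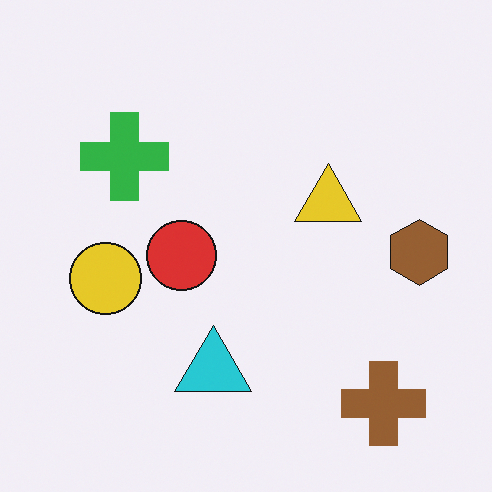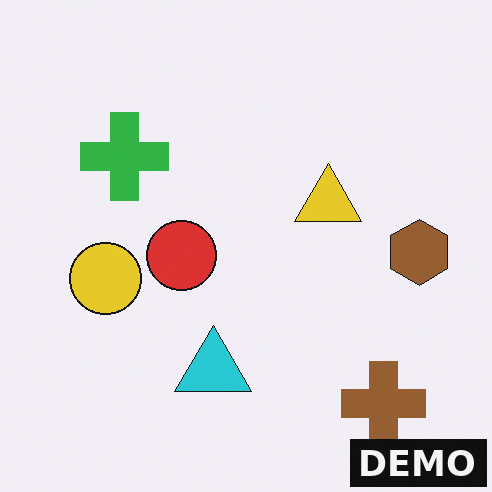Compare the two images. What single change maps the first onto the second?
The image was watermarked with the text "DEMO" in the lower-right corner.

A dark label reading "DEMO" appears in the lower-right corner.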